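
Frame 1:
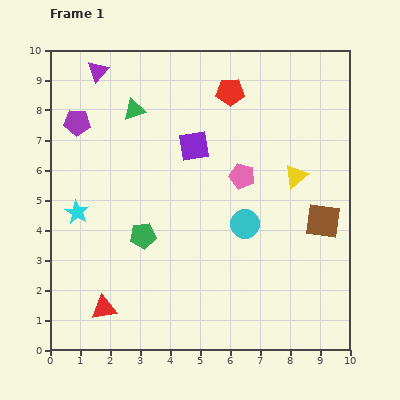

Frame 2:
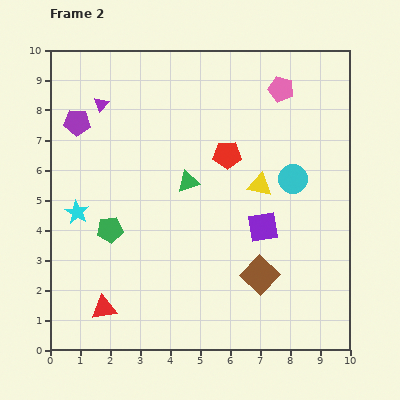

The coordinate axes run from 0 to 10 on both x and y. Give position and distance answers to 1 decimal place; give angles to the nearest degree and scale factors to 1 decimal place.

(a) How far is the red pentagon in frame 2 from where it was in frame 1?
2.1

The red pentagon moved from (6.0, 8.6) to (5.9, 6.5), a distance of √(0.1² + 2.1²) ≈ 2.1.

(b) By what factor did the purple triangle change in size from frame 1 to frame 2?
0.7×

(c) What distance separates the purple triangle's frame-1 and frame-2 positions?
1.1

The purple triangle moved from (1.6, 9.3) to (1.7, 8.2), a distance of √(0.1² + 1.1²) ≈ 1.1.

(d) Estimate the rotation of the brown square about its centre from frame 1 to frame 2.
34° clockwise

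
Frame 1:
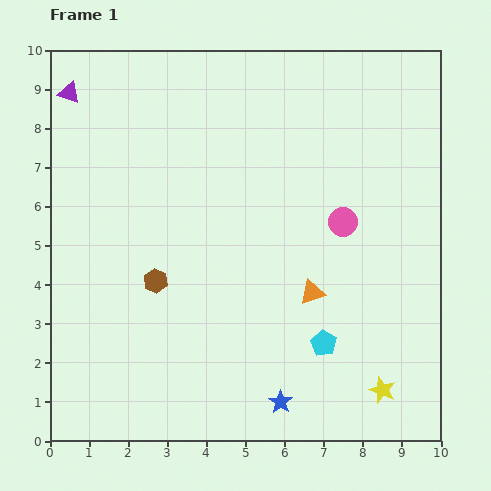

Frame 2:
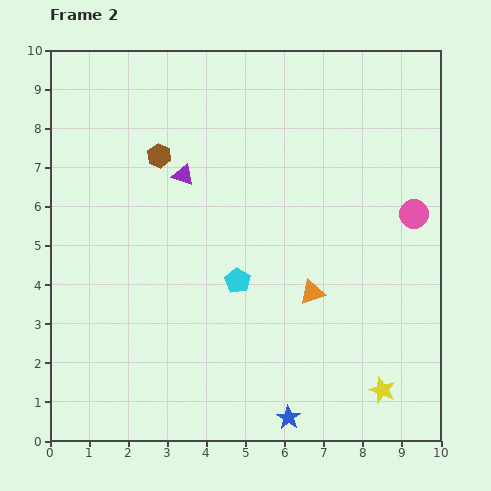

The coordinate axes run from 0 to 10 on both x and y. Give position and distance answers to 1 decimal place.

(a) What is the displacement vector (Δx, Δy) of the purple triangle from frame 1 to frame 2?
(2.9, -2.1)

The purple triangle was at (0.5, 8.9) in frame 1 and (3.4, 6.8) in frame 2.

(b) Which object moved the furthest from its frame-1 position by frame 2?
the purple triangle

(moved 3.6; next 3.2)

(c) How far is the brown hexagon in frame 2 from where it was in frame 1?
3.2

The brown hexagon moved from (2.7, 4.1) to (2.8, 7.3), a distance of √(0.1² + 3.2²) ≈ 3.2.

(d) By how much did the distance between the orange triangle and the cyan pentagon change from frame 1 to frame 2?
+0.6

Distance in frame 1: 1.3. Distance in frame 2: 1.9.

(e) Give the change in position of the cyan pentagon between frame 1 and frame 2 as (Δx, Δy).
(-2.2, 1.6)

The cyan pentagon was at (7.0, 2.5) in frame 1 and (4.8, 4.1) in frame 2.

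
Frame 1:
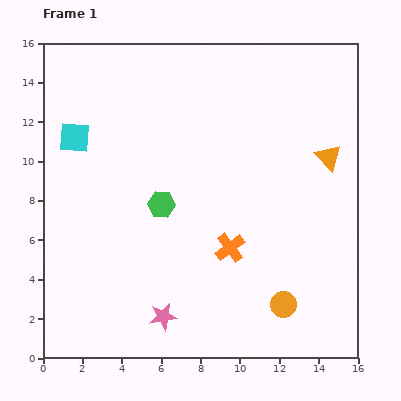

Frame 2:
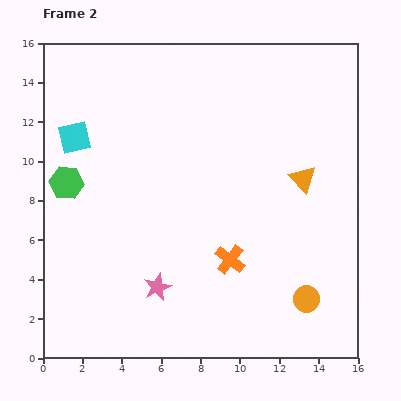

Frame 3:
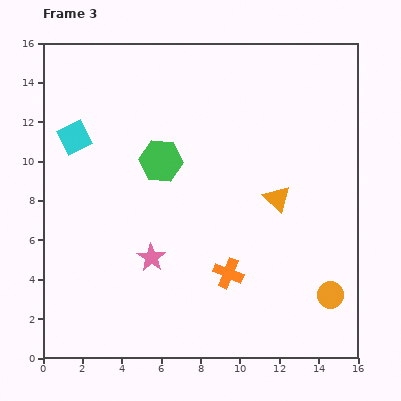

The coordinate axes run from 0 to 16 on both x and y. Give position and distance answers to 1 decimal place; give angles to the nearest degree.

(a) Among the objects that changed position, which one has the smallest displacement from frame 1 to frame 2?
the orange cross

(moved 0.6)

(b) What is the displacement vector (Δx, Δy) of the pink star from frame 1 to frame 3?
(-0.6, 3.0)

The pink star was at (6.1, 2.1) in frame 1 and (5.5, 5.1) in frame 3.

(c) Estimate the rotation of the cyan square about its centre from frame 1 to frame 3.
30° counter-clockwise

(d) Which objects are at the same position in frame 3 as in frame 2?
the cyan square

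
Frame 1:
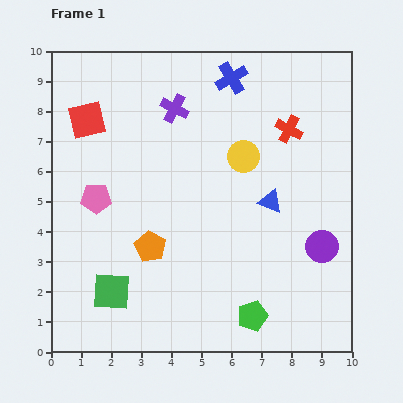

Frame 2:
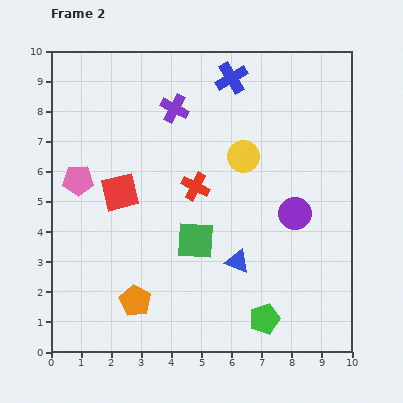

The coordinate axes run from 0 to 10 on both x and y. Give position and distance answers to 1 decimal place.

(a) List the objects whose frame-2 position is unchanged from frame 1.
the purple cross, the yellow circle, the blue cross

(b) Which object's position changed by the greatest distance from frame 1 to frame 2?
the red cross

(moved 3.6; next 3.3)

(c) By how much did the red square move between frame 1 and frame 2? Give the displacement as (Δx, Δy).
(1.1, -2.4)

The red square was at (1.2, 7.7) in frame 1 and (2.3, 5.3) in frame 2.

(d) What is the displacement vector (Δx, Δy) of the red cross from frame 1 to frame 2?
(-3.1, -1.9)

The red cross was at (7.9, 7.4) in frame 1 and (4.8, 5.5) in frame 2.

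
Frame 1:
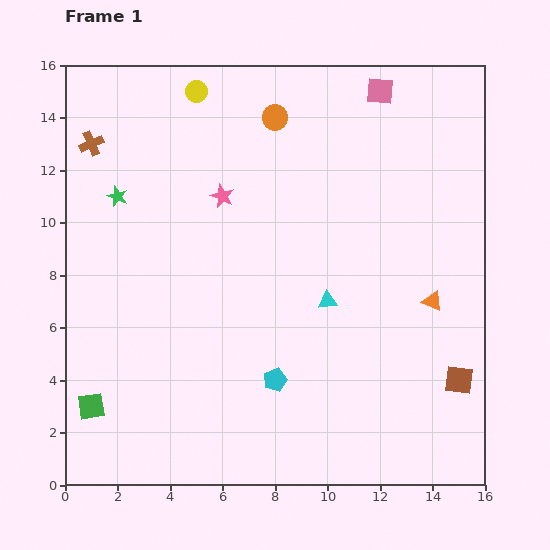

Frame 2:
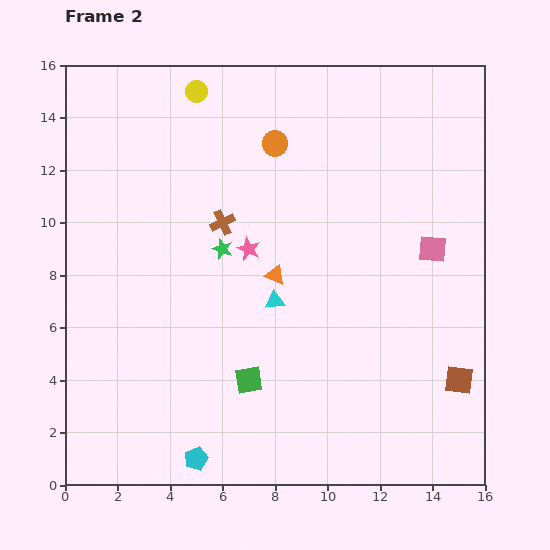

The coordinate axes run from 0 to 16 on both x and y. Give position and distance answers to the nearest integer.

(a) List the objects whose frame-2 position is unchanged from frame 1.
the brown square, the yellow circle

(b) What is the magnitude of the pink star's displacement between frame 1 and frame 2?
2

The pink star moved from (6, 11) to (7, 9), a distance of √(1² + 2²) ≈ 2.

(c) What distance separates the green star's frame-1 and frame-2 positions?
4

The green star moved from (2, 11) to (6, 9), a distance of √(4² + 2²) ≈ 4.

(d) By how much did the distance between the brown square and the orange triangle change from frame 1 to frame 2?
+5

Distance in frame 1: 3. Distance in frame 2: 8.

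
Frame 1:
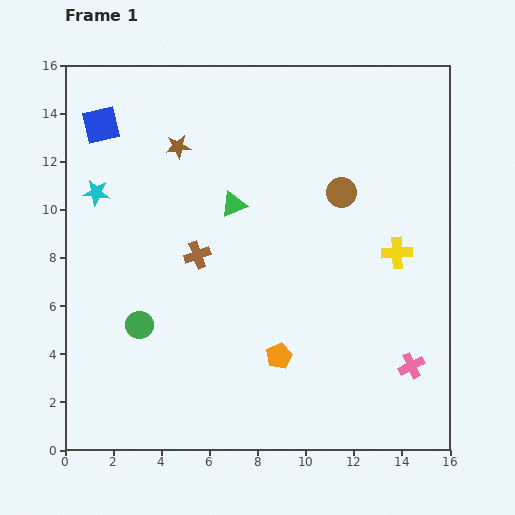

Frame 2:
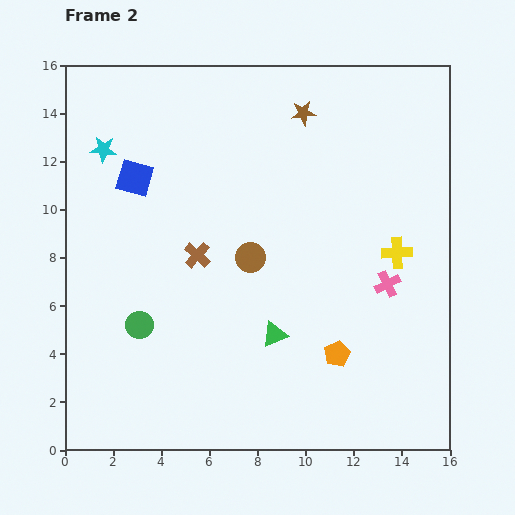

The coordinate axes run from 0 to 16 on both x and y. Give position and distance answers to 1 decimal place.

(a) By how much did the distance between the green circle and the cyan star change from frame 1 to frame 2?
+1.7

Distance in frame 1: 5.8. Distance in frame 2: 7.5.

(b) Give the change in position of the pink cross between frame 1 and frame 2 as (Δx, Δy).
(-1.0, 3.4)

The pink cross was at (14.4, 3.5) in frame 1 and (13.4, 6.9) in frame 2.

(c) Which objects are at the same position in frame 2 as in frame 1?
the yellow cross, the brown cross, the green circle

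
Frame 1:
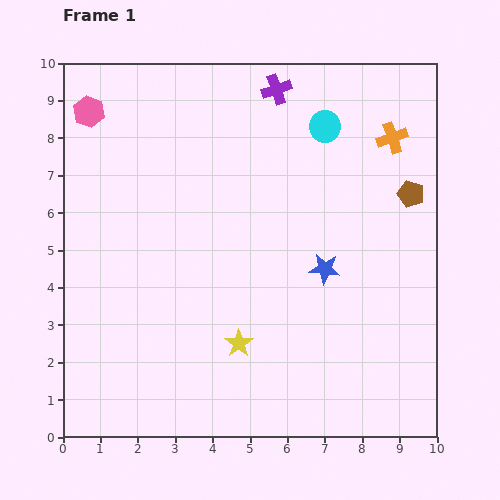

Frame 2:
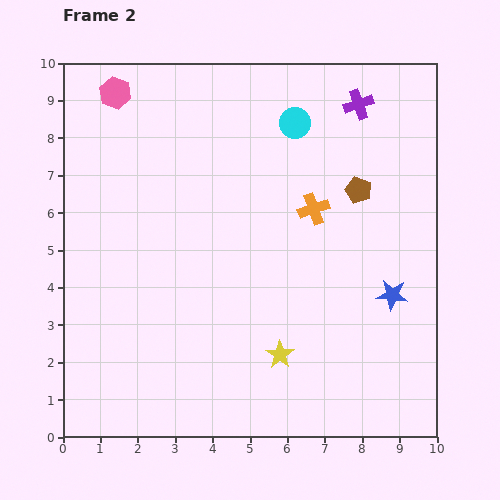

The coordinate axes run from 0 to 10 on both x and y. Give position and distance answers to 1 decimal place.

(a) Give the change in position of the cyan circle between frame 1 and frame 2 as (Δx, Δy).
(-0.8, 0.1)

The cyan circle was at (7.0, 8.3) in frame 1 and (6.2, 8.4) in frame 2.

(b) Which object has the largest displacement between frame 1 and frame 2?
the orange cross

(moved 2.8; next 2.2)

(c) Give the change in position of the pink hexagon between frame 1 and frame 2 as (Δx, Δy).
(0.7, 0.5)

The pink hexagon was at (0.7, 8.7) in frame 1 and (1.4, 9.2) in frame 2.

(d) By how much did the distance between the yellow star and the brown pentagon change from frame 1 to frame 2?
-1.2

Distance in frame 1: 6.1. Distance in frame 2: 4.9.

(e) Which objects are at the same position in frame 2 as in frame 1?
none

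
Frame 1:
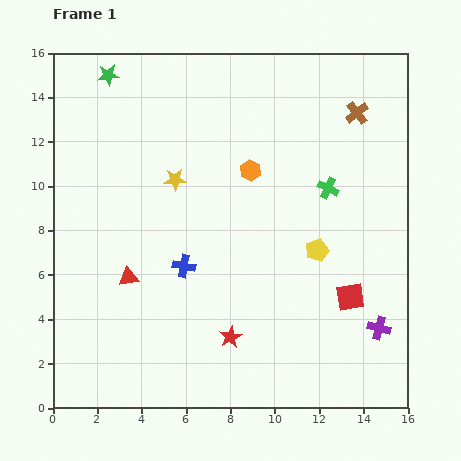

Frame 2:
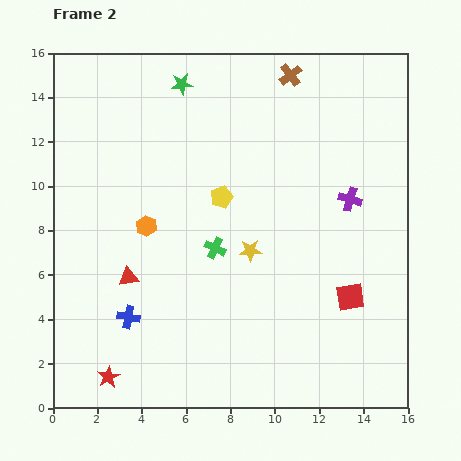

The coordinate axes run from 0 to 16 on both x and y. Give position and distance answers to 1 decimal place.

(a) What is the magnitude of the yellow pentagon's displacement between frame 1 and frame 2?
4.9

The yellow pentagon moved from (11.9, 7.1) to (7.6, 9.5), a distance of √(4.3² + 2.4²) ≈ 4.9.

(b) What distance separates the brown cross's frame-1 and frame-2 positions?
3.4

The brown cross moved from (13.7, 13.3) to (10.7, 15.0), a distance of √(3.0² + 1.7²) ≈ 3.4.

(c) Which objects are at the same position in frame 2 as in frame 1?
the red triangle, the red square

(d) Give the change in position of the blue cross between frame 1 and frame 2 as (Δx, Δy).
(-2.5, -2.3)

The blue cross was at (5.9, 6.4) in frame 1 and (3.4, 4.1) in frame 2.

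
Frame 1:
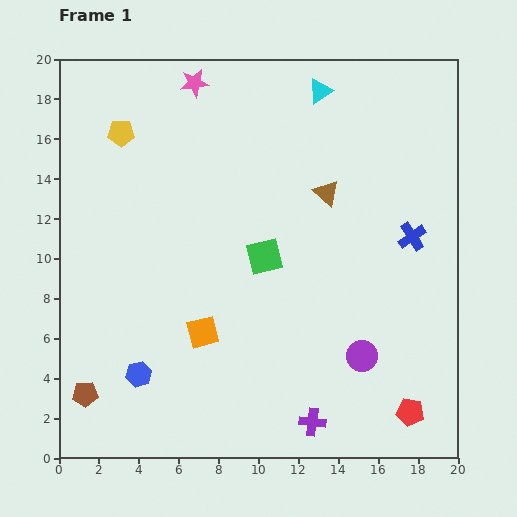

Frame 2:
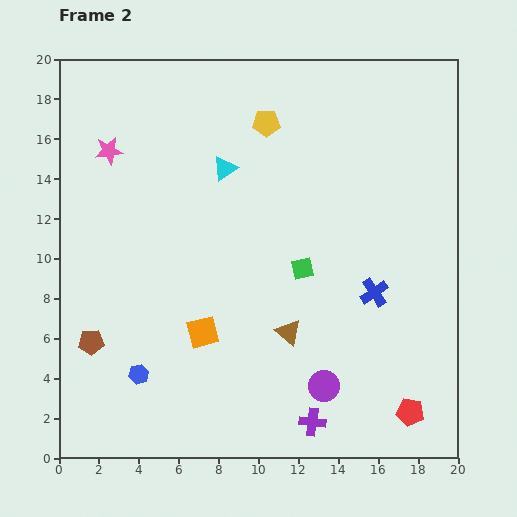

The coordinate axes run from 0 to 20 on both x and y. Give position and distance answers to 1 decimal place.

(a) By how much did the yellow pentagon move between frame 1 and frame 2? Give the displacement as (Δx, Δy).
(7.3, 0.5)

The yellow pentagon was at (3.1, 16.3) in frame 1 and (10.4, 16.8) in frame 2.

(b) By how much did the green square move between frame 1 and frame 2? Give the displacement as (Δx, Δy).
(1.9, -0.6)

The green square was at (10.3, 10.1) in frame 1 and (12.2, 9.5) in frame 2.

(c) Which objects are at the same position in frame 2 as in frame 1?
the purple cross, the orange square, the red pentagon, the blue hexagon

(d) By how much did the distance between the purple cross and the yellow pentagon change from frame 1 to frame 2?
-2.2

Distance in frame 1: 17.4. Distance in frame 2: 15.2.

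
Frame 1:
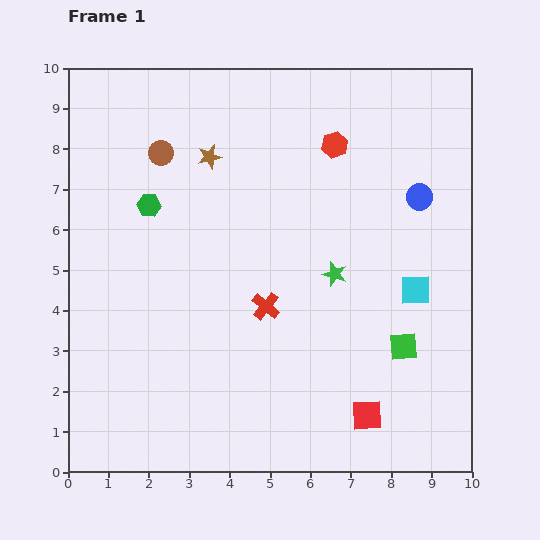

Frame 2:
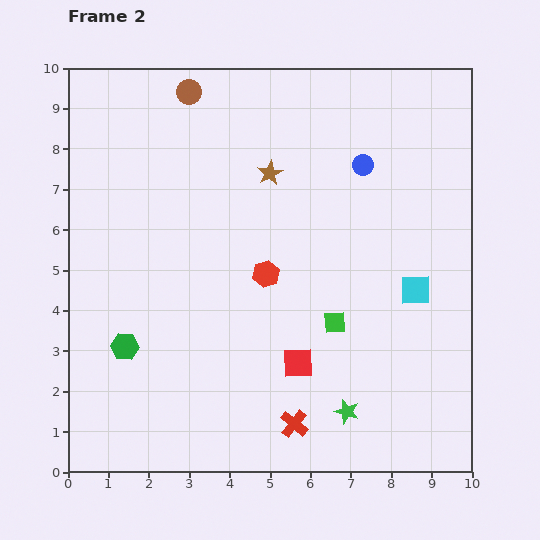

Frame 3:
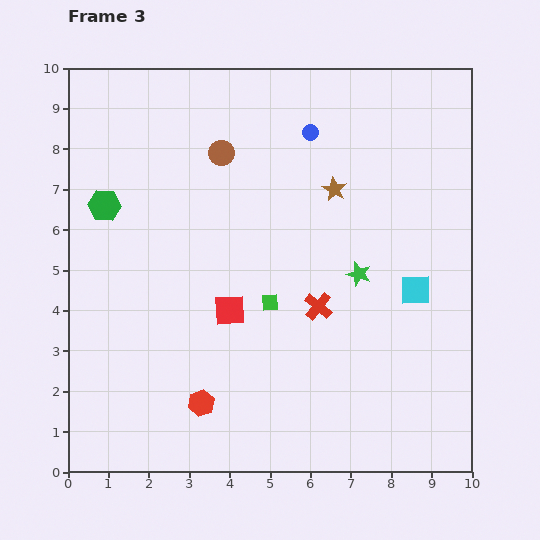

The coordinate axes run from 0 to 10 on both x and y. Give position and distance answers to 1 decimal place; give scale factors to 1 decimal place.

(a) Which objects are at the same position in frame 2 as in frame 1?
the cyan square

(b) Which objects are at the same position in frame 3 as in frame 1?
the cyan square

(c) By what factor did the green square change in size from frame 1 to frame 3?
0.6×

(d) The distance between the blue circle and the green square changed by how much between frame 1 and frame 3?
+0.6

Distance in frame 1: 3.7. Distance in frame 3: 4.3.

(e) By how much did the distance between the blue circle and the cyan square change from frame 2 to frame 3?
+1.3

Distance in frame 2: 3.4. Distance in frame 3: 4.7.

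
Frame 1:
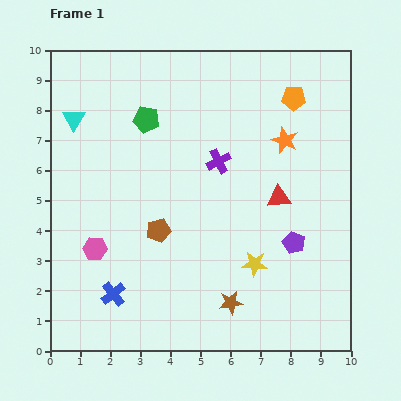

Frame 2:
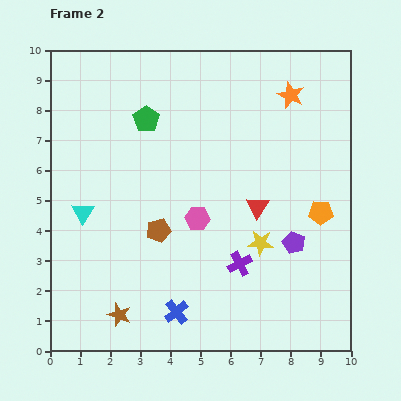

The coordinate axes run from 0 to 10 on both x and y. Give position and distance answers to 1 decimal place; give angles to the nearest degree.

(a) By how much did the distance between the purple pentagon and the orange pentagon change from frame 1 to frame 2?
-3.5

Distance in frame 1: 4.8. Distance in frame 2: 1.3.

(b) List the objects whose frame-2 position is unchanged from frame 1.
the brown pentagon, the purple pentagon, the green pentagon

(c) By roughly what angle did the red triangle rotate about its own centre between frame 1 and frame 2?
51° counter-clockwise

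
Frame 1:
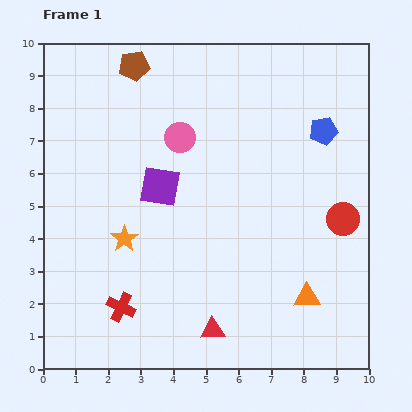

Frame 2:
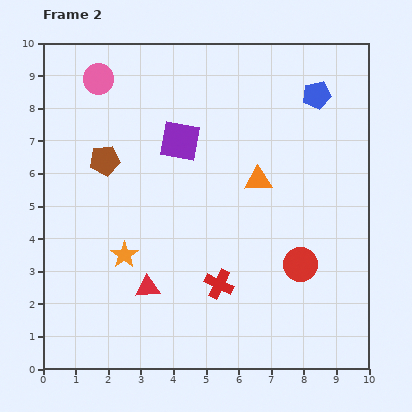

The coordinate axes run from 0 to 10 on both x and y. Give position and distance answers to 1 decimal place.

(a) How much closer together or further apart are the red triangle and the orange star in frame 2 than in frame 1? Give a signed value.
-2.7

Distance in frame 1: 3.9. Distance in frame 2: 1.2.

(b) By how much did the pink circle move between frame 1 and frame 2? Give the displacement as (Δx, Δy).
(-2.5, 1.8)

The pink circle was at (4.2, 7.1) in frame 1 and (1.7, 8.9) in frame 2.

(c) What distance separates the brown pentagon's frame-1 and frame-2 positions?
3.0

The brown pentagon moved from (2.8, 9.3) to (1.9, 6.4), a distance of √(0.9² + 2.9²) ≈ 3.0.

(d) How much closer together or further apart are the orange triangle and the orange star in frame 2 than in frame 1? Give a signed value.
-1.2

Distance in frame 1: 5.9. Distance in frame 2: 4.7.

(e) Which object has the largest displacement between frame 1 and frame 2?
the orange triangle

(moved 3.9; next 3.1)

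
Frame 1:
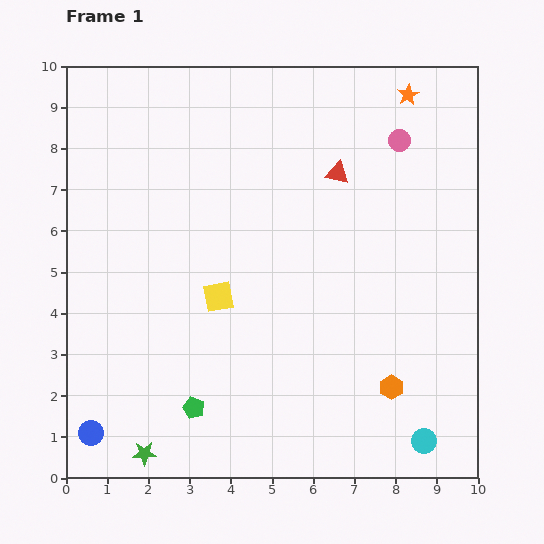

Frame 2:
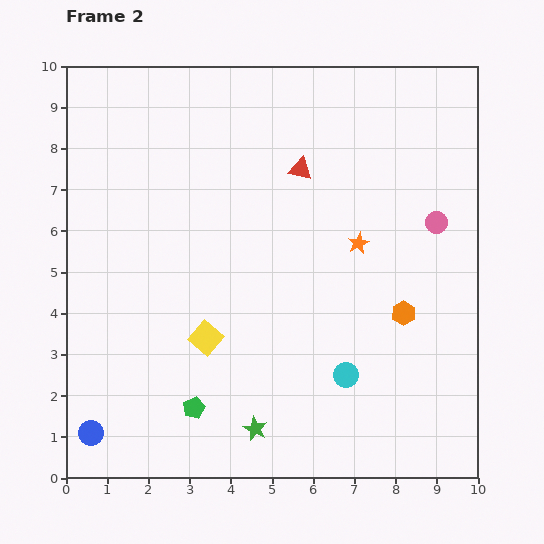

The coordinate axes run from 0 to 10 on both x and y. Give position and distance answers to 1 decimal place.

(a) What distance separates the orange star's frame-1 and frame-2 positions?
3.8

The orange star moved from (8.3, 9.3) to (7.1, 5.7), a distance of √(1.2² + 3.6²) ≈ 3.8.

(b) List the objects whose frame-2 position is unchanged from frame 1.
the green pentagon, the blue circle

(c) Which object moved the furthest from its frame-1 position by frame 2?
the orange star

(moved 3.8; next 2.8)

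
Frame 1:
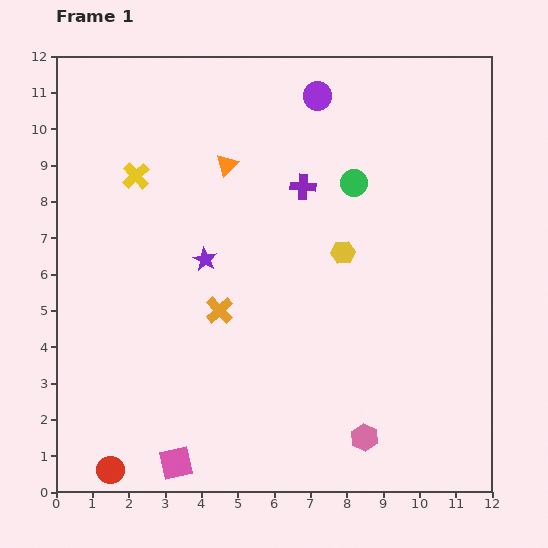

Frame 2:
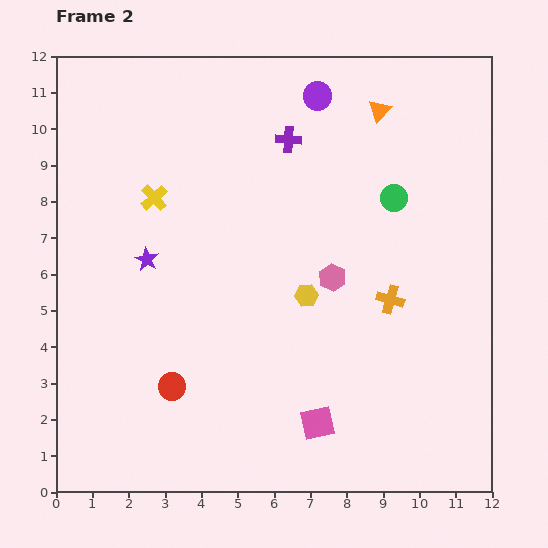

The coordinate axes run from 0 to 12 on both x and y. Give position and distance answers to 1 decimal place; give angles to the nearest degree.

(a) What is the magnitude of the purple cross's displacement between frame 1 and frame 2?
1.4

The purple cross moved from (6.8, 8.4) to (6.4, 9.7), a distance of √(0.4² + 1.3²) ≈ 1.4.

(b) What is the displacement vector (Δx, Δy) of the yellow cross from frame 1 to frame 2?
(0.5, -0.6)

The yellow cross was at (2.2, 8.7) in frame 1 and (2.7, 8.1) in frame 2.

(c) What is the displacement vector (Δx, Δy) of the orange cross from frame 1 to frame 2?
(4.7, 0.3)

The orange cross was at (4.5, 5.0) in frame 1 and (9.2, 5.3) in frame 2.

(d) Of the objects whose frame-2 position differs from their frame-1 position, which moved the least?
the yellow cross

(moved 0.8)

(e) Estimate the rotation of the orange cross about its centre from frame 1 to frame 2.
31° counter-clockwise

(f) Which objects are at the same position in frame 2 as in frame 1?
the purple circle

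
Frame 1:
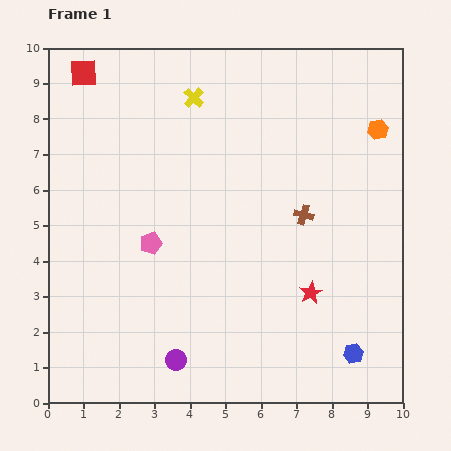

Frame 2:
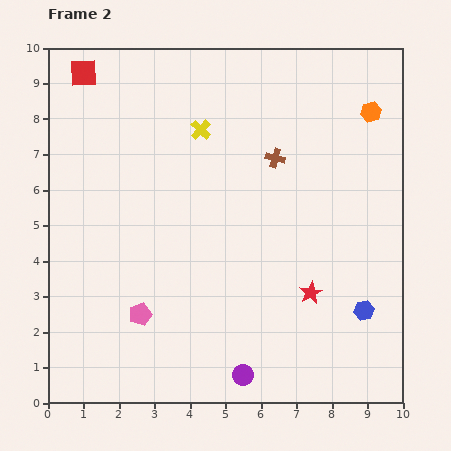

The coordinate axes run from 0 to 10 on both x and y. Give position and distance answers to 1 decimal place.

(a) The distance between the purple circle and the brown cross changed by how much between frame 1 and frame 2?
+0.7

Distance in frame 1: 5.5. Distance in frame 2: 6.2.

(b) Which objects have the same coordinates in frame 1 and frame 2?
the red star, the red square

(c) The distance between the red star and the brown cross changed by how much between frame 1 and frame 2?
+1.7

Distance in frame 1: 2.2. Distance in frame 2: 3.9.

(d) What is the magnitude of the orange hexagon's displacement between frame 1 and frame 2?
0.5

The orange hexagon moved from (9.3, 7.7) to (9.1, 8.2), a distance of √(0.2² + 0.5²) ≈ 0.5.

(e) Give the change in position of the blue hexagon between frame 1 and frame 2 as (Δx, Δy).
(0.3, 1.2)

The blue hexagon was at (8.6, 1.4) in frame 1 and (8.9, 2.6) in frame 2.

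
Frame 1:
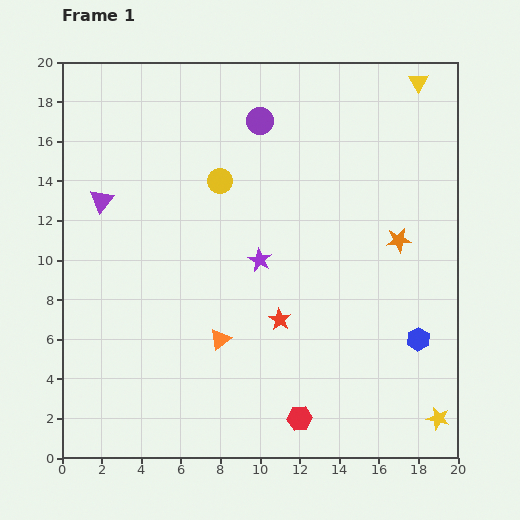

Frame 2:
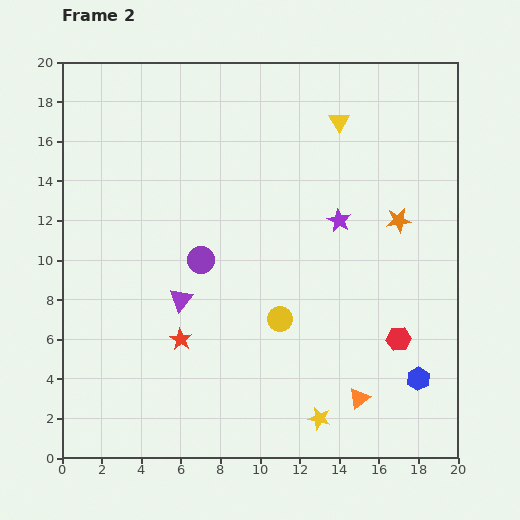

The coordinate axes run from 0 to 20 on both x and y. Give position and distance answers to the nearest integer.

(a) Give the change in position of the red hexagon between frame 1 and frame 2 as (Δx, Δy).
(5, 4)

The red hexagon was at (12, 2) in frame 1 and (17, 6) in frame 2.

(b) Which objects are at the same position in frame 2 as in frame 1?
none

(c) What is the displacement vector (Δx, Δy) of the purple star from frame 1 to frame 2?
(4, 2)

The purple star was at (10, 10) in frame 1 and (14, 12) in frame 2.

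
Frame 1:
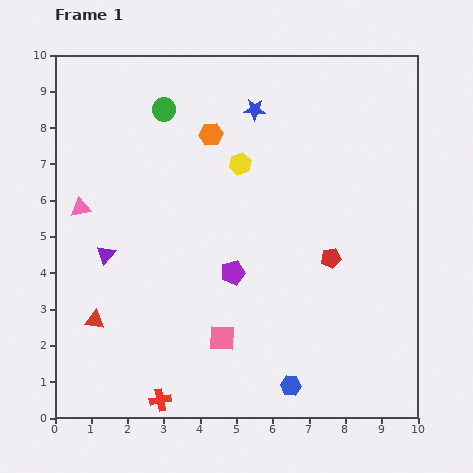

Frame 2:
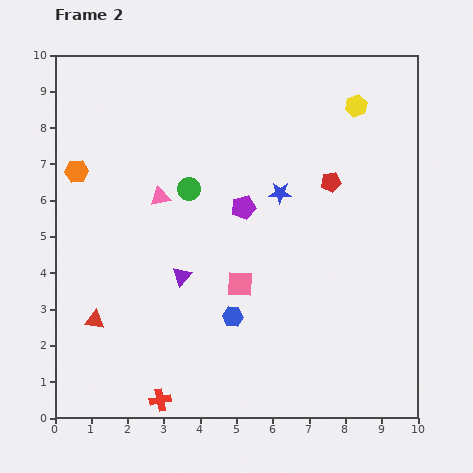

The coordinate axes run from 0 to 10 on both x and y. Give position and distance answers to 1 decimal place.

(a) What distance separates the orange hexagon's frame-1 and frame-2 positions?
3.8

The orange hexagon moved from (4.3, 7.8) to (0.6, 6.8), a distance of √(3.7² + 1.0²) ≈ 3.8.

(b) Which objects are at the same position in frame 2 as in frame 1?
the red cross, the red triangle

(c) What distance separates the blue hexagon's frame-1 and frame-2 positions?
2.5

The blue hexagon moved from (6.5, 0.9) to (4.9, 2.8), a distance of √(1.6² + 1.9²) ≈ 2.5.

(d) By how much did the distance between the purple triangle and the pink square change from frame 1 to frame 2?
-2.3

Distance in frame 1: 3.9. Distance in frame 2: 1.6.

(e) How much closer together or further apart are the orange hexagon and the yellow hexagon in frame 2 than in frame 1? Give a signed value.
+6.8

Distance in frame 1: 1.1. Distance in frame 2: 7.9.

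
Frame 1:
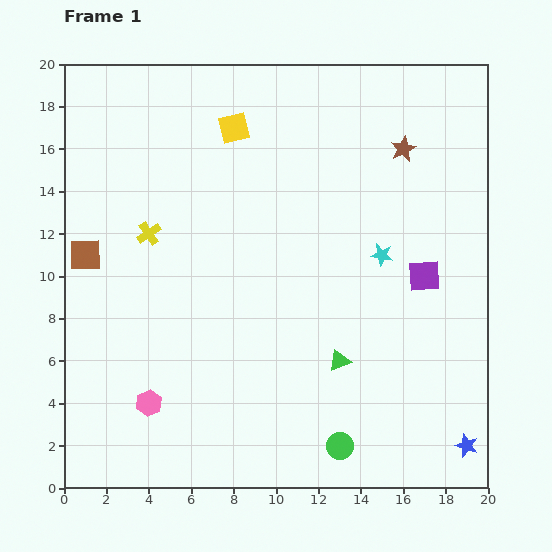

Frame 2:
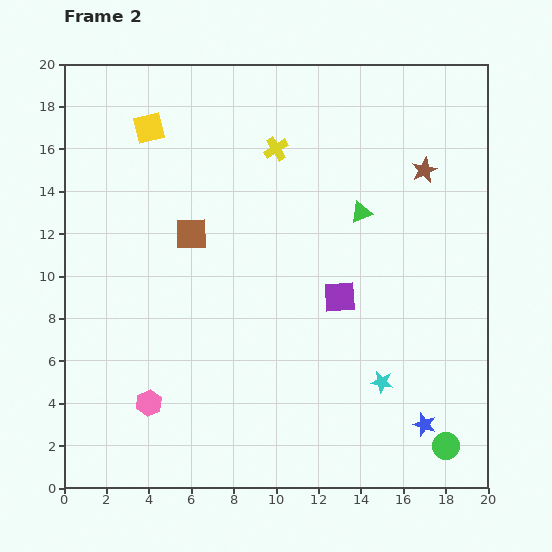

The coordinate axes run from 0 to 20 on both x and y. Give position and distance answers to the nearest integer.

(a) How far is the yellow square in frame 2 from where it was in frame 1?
4

The yellow square moved from (8, 17) to (4, 17), a distance of √(4² + 0²) ≈ 4.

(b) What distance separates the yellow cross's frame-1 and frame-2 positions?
7

The yellow cross moved from (4, 12) to (10, 16), a distance of √(6² + 4²) ≈ 7.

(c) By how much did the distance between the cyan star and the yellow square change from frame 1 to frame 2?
+7

Distance in frame 1: 9. Distance in frame 2: 16.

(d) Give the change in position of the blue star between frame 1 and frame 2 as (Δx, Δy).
(-2, 1)

The blue star was at (19, 2) in frame 1 and (17, 3) in frame 2.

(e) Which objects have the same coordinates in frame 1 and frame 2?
the pink hexagon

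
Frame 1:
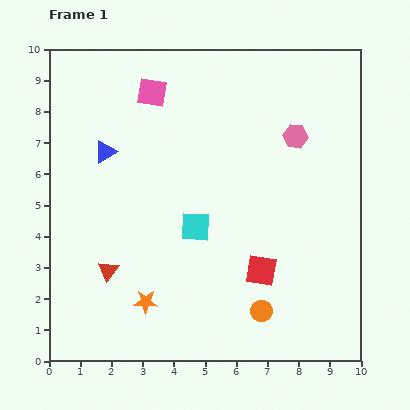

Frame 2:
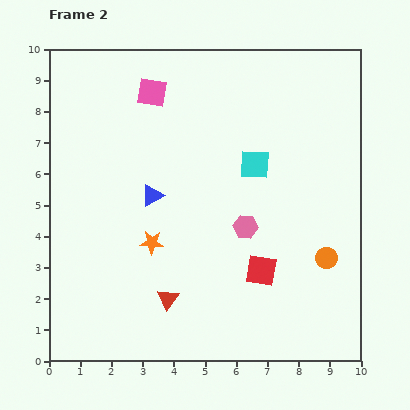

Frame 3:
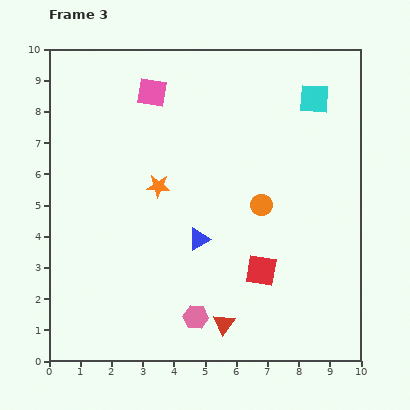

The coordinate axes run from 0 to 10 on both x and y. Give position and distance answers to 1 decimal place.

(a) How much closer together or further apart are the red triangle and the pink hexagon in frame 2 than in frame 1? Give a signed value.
-4.0

Distance in frame 1: 7.4. Distance in frame 2: 3.4.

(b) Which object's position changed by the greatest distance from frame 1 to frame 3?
the pink hexagon

(moved 6.6; next 5.6)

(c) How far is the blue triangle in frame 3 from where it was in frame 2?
2.1

The blue triangle moved from (3.3, 5.3) to (4.8, 3.9), a distance of √(1.5² + 1.4²) ≈ 2.1.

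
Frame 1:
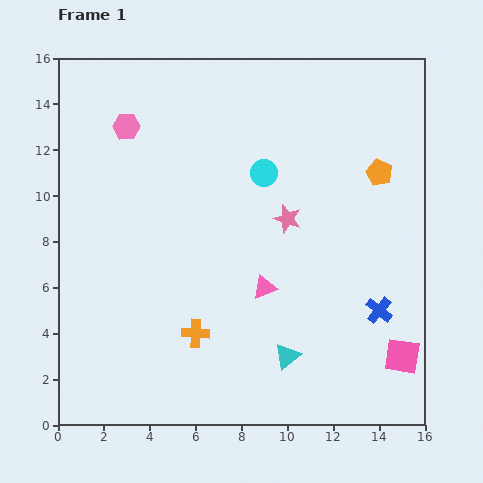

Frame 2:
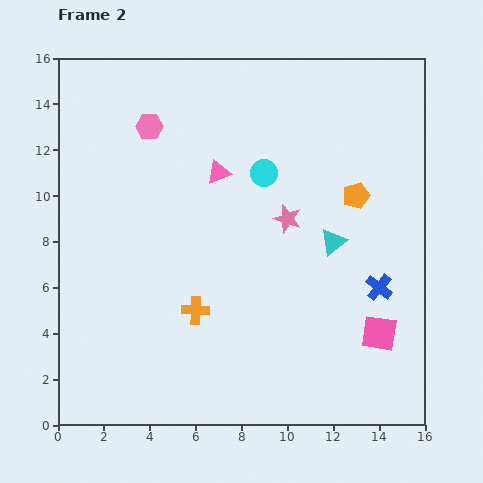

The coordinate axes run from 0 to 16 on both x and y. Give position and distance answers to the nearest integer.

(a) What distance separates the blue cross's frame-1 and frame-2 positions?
1

The blue cross moved from (14, 5) to (14, 6), a distance of √(0² + 1²) ≈ 1.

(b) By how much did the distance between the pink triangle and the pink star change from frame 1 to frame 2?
+1

Distance in frame 1: 3. Distance in frame 2: 4.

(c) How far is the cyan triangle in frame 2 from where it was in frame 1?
5

The cyan triangle moved from (10, 3) to (12, 8), a distance of √(2² + 5²) ≈ 5.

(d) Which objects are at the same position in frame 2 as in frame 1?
the pink star, the cyan circle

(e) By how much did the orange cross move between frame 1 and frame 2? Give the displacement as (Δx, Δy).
(0, 1)

The orange cross was at (6, 4) in frame 1 and (6, 5) in frame 2.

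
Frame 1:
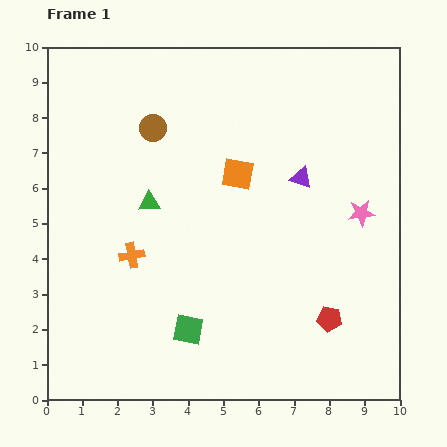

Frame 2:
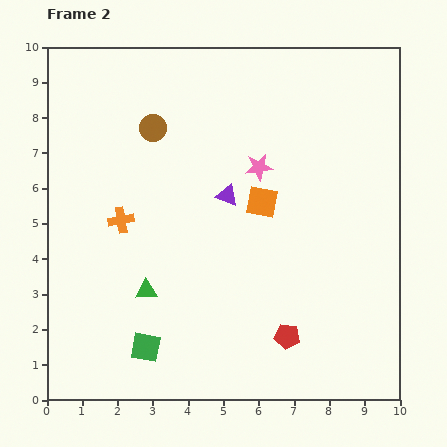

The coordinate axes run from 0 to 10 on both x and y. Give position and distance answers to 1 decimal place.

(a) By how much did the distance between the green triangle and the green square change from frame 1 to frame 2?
-2.2

Distance in frame 1: 3.8. Distance in frame 2: 1.6.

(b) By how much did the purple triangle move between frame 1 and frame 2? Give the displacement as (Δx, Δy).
(-2.1, -0.5)

The purple triangle was at (7.2, 6.3) in frame 1 and (5.1, 5.8) in frame 2.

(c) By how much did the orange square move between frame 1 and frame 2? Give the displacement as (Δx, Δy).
(0.7, -0.8)

The orange square was at (5.4, 6.4) in frame 1 and (6.1, 5.6) in frame 2.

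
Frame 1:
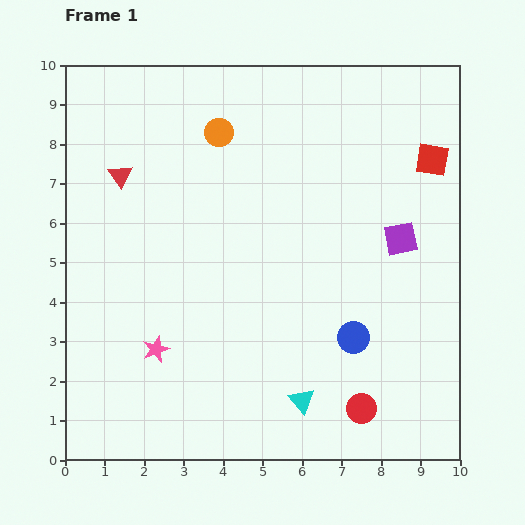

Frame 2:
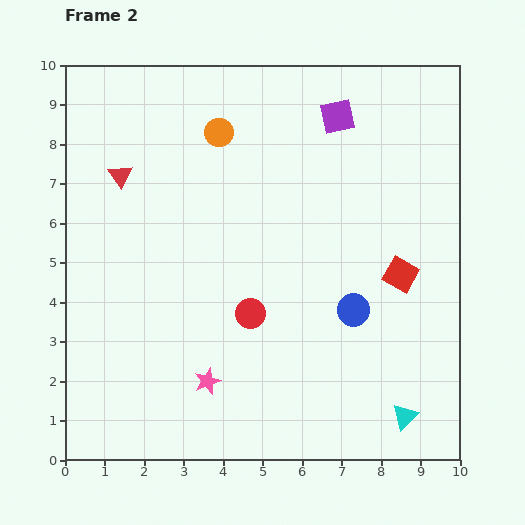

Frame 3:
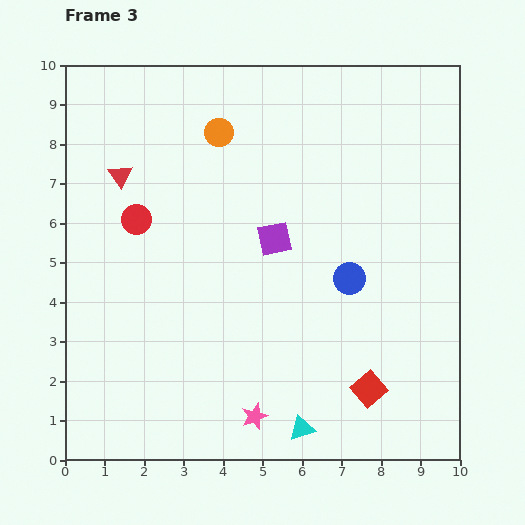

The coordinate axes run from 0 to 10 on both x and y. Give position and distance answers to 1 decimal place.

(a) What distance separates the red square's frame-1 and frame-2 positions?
3.0

The red square moved from (9.3, 7.6) to (8.5, 4.7), a distance of √(0.8² + 2.9²) ≈ 3.0.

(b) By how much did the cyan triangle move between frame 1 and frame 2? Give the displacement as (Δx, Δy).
(2.6, -0.4)

The cyan triangle was at (6.0, 1.5) in frame 1 and (8.6, 1.1) in frame 2.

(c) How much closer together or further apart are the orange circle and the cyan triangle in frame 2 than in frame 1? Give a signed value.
+1.5

Distance in frame 1: 7.1. Distance in frame 2: 8.6.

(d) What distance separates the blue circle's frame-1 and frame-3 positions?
1.5

The blue circle moved from (7.3, 3.1) to (7.2, 4.6), a distance of √(0.1² + 1.5²) ≈ 1.5.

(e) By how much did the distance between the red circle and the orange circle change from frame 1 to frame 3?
-4.9

Distance in frame 1: 7.9. Distance in frame 3: 3.0.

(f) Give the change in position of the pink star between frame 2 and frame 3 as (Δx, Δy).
(1.2, -0.9)

The pink star was at (3.6, 2.0) in frame 2 and (4.8, 1.1) in frame 3.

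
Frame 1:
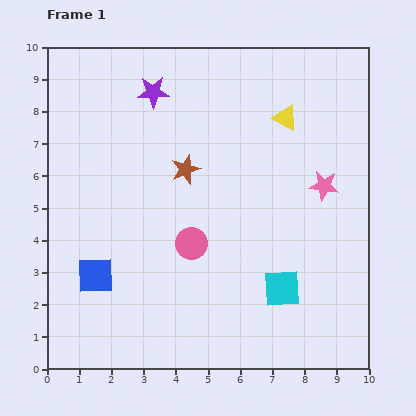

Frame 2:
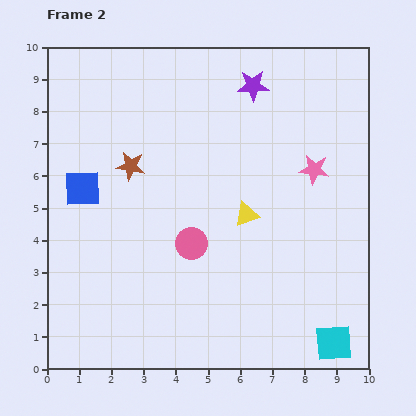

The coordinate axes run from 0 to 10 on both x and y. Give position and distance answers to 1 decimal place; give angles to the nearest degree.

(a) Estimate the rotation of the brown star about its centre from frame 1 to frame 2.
28° clockwise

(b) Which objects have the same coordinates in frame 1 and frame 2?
the pink circle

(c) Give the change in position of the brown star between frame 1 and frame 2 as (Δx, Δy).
(-1.7, 0.1)

The brown star was at (4.3, 6.2) in frame 1 and (2.6, 6.3) in frame 2.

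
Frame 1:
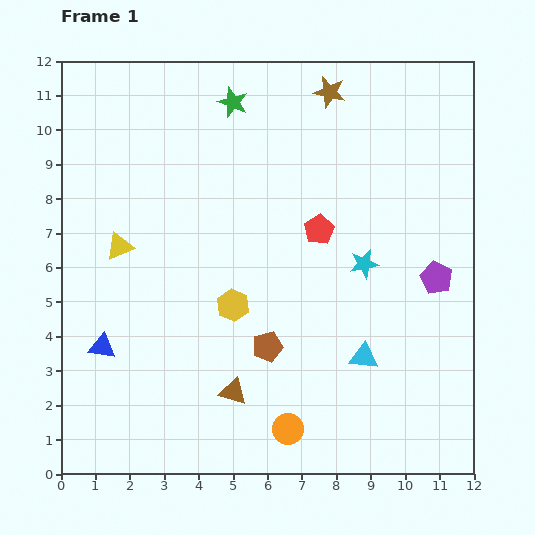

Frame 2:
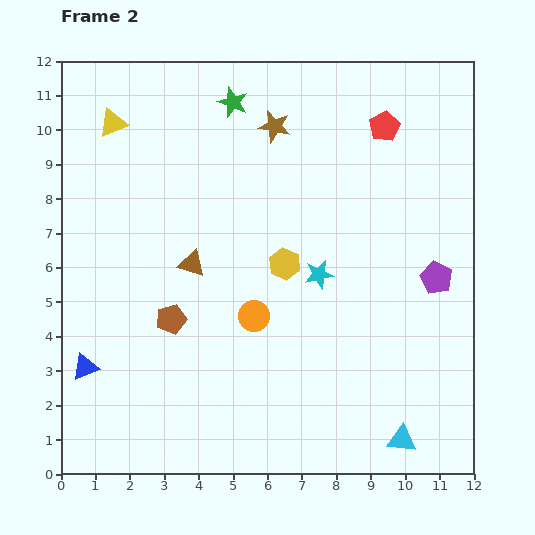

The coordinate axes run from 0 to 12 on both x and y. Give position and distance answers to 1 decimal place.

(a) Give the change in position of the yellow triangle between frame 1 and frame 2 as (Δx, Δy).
(-0.2, 3.6)

The yellow triangle was at (1.7, 6.6) in frame 1 and (1.5, 10.2) in frame 2.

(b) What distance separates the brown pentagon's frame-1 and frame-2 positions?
2.9

The brown pentagon moved from (6.0, 3.7) to (3.2, 4.5), a distance of √(2.8² + 0.8²) ≈ 2.9.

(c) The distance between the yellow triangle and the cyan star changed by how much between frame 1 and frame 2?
+0.3

Distance in frame 1: 7.1. Distance in frame 2: 7.4.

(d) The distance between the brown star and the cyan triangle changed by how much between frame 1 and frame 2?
+2.0

Distance in frame 1: 7.8. Distance in frame 2: 9.8.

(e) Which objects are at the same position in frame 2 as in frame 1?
the purple pentagon, the green star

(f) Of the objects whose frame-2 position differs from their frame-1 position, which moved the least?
the blue triangle

(moved 0.8)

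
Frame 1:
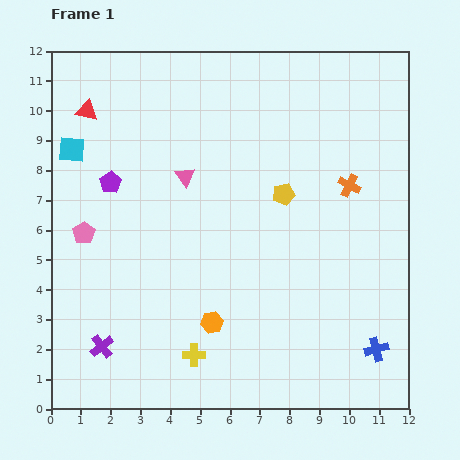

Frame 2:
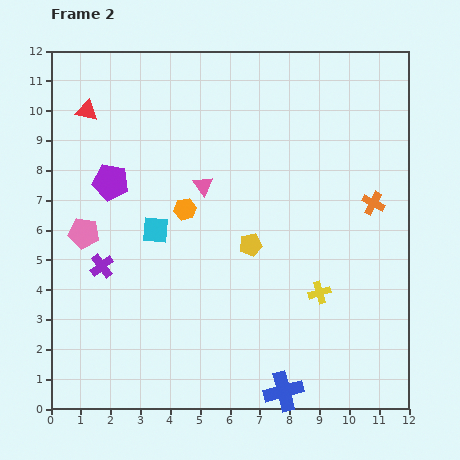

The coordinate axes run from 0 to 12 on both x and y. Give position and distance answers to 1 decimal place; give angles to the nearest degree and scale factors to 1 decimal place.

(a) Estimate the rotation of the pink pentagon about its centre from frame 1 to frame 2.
30° counter-clockwise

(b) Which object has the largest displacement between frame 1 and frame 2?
the yellow cross

(moved 4.7; next 3.9)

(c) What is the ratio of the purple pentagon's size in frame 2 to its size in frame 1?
1.7×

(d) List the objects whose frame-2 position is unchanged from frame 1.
the pink pentagon, the red triangle, the purple pentagon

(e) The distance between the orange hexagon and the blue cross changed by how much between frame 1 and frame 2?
+1.3

Distance in frame 1: 5.6. Distance in frame 2: 6.9.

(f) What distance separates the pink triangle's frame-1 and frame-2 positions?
0.7

The pink triangle moved from (4.5, 7.8) to (5.1, 7.5), a distance of √(0.6² + 0.3²) ≈ 0.7.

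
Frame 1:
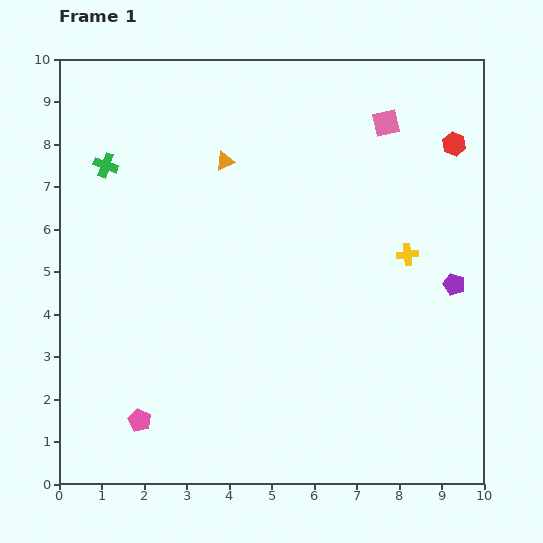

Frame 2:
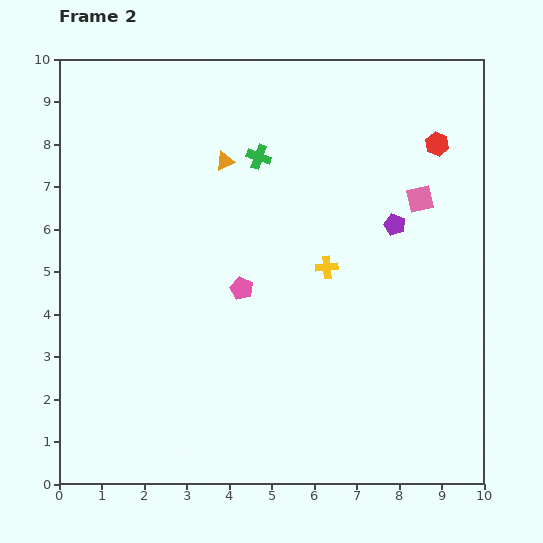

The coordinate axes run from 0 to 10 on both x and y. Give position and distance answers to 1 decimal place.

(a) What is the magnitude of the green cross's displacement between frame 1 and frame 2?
3.6

The green cross moved from (1.1, 7.5) to (4.7, 7.7), a distance of √(3.6² + 0.2²) ≈ 3.6.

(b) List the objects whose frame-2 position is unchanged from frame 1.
the orange triangle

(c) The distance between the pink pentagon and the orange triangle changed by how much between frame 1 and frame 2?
-3.4

Distance in frame 1: 6.4. Distance in frame 2: 3.0.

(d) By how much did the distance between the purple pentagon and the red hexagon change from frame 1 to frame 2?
-1.2

Distance in frame 1: 3.3. Distance in frame 2: 2.1.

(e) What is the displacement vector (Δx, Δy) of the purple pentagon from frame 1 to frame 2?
(-1.4, 1.4)

The purple pentagon was at (9.3, 4.7) in frame 1 and (7.9, 6.1) in frame 2.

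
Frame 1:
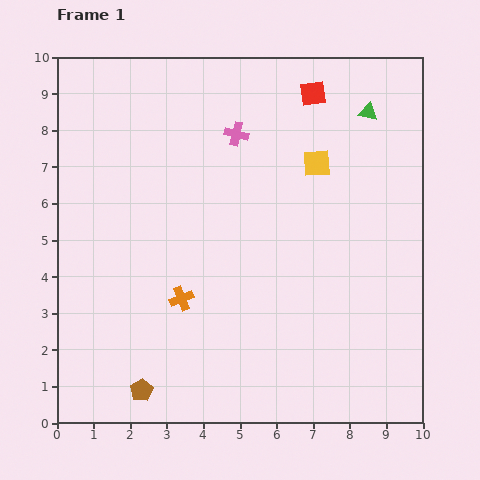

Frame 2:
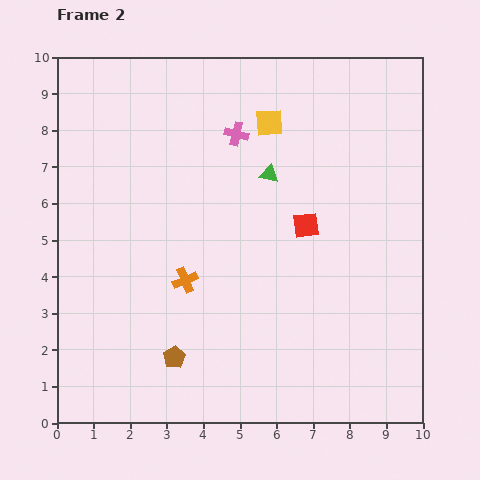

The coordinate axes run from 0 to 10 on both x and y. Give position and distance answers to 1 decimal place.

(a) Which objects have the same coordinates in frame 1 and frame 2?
the pink cross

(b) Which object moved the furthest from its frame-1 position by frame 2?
the red square

(moved 3.6; next 3.2)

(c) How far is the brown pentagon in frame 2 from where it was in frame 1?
1.3

The brown pentagon moved from (2.3, 0.9) to (3.2, 1.8), a distance of √(0.9² + 0.9²) ≈ 1.3.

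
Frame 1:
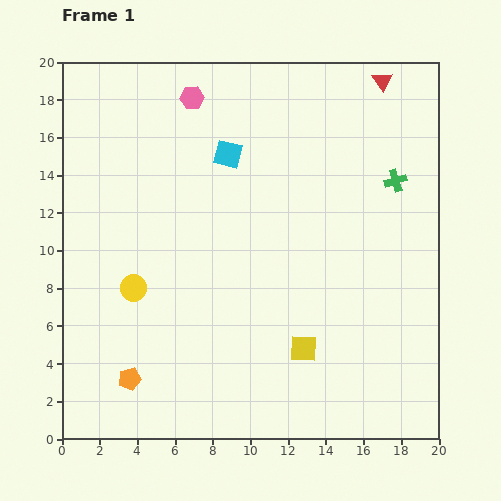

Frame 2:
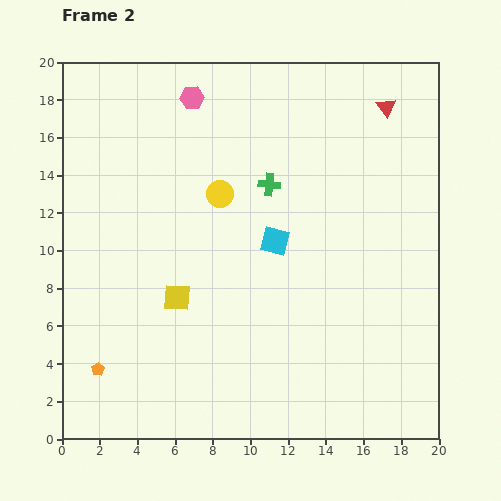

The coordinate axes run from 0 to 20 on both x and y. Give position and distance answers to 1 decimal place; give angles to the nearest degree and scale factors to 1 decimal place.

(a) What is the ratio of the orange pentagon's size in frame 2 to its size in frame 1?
0.6×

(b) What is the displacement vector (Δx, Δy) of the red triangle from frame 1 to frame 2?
(0.2, -1.4)

The red triangle was at (17.0, 19.0) in frame 1 and (17.2, 17.6) in frame 2.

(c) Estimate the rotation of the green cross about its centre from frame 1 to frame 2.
23° clockwise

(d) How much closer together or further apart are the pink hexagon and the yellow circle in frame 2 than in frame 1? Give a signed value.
-5.3

Distance in frame 1: 10.6. Distance in frame 2: 5.3.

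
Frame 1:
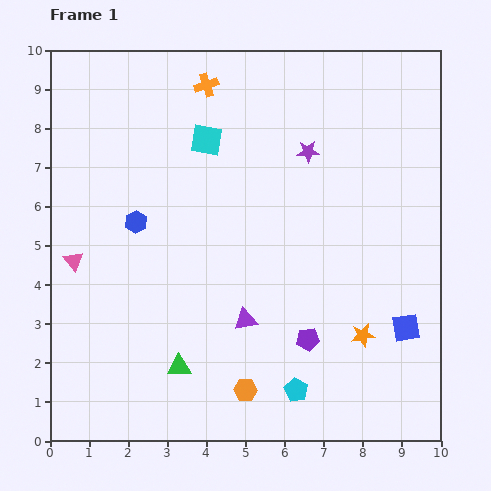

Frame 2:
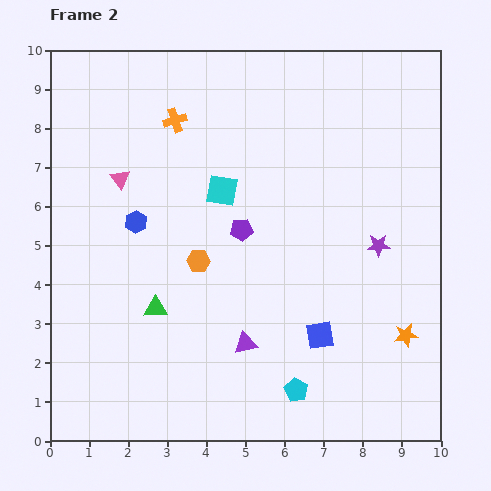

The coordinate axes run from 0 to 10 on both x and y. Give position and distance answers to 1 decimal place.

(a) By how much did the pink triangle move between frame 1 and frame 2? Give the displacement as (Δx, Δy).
(1.2, 2.1)

The pink triangle was at (0.6, 4.6) in frame 1 and (1.8, 6.7) in frame 2.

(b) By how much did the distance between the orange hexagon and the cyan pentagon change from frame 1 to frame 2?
+2.8

Distance in frame 1: 1.3. Distance in frame 2: 4.1.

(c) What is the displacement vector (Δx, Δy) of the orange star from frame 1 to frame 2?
(1.1, 0.0)

The orange star was at (8.0, 2.7) in frame 1 and (9.1, 2.7) in frame 2.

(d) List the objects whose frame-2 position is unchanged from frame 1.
the blue hexagon, the cyan pentagon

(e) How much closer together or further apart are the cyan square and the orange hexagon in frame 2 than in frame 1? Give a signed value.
-4.6

Distance in frame 1: 6.5. Distance in frame 2: 1.9.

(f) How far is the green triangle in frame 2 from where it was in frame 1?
1.6

The green triangle moved from (3.3, 1.9) to (2.7, 3.4), a distance of √(0.6² + 1.5²) ≈ 1.6.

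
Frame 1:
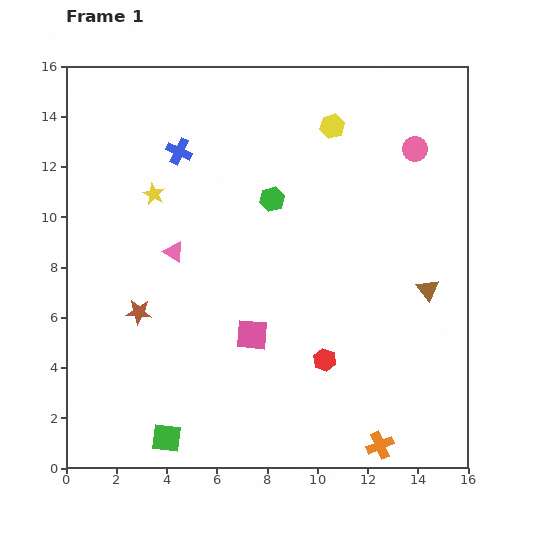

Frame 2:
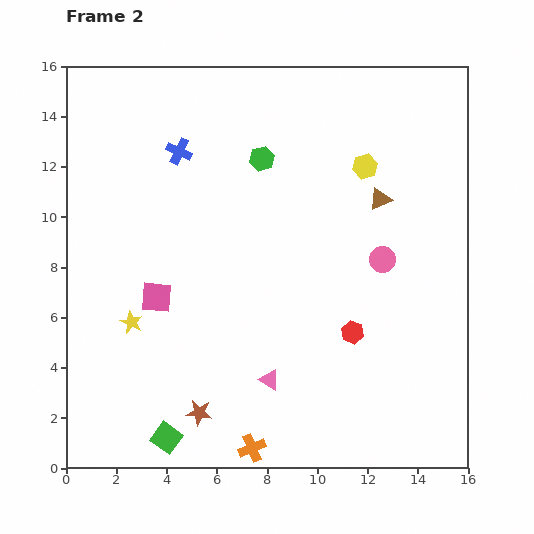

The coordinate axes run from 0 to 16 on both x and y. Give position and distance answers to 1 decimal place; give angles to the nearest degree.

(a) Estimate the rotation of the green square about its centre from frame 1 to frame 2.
29° clockwise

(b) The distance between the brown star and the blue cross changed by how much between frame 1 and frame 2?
+3.8

Distance in frame 1: 6.6. Distance in frame 2: 10.4.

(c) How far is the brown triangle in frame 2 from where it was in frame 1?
4.1

The brown triangle moved from (14.4, 7.1) to (12.5, 10.7), a distance of √(1.9² + 3.6²) ≈ 4.1.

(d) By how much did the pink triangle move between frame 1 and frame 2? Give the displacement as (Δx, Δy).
(3.8, -5.1)

The pink triangle was at (4.3, 8.6) in frame 1 and (8.1, 3.5) in frame 2.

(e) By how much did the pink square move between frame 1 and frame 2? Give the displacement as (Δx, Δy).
(-3.8, 1.5)

The pink square was at (7.4, 5.3) in frame 1 and (3.6, 6.8) in frame 2.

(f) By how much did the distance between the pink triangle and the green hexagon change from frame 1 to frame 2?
+4.4

Distance in frame 1: 4.4. Distance in frame 2: 8.8.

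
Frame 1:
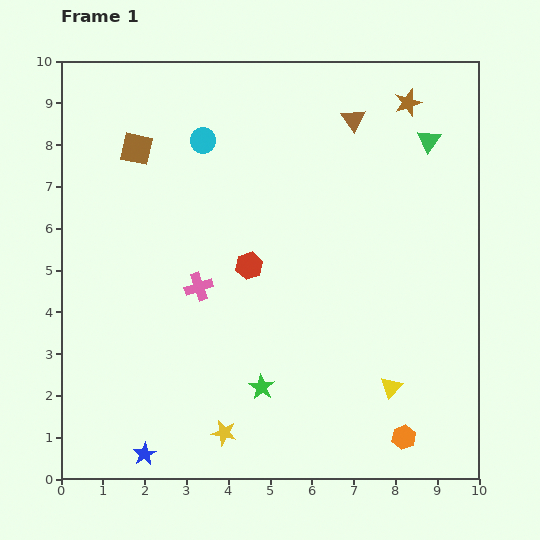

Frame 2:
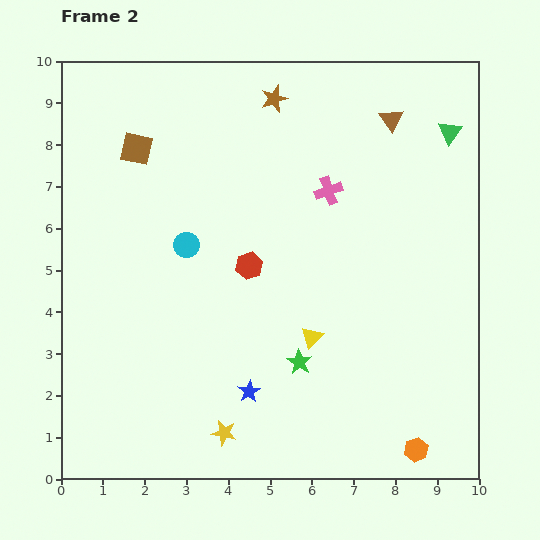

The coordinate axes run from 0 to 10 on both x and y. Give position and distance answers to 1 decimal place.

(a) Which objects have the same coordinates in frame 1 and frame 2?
the yellow star, the brown square, the red hexagon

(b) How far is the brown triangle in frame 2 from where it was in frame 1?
0.9

The brown triangle moved from (7.0, 8.6) to (7.9, 8.6), a distance of √(0.9² + 0.0²) ≈ 0.9.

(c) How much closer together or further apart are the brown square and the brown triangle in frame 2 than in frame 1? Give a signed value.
+0.9

Distance in frame 1: 5.2. Distance in frame 2: 6.1.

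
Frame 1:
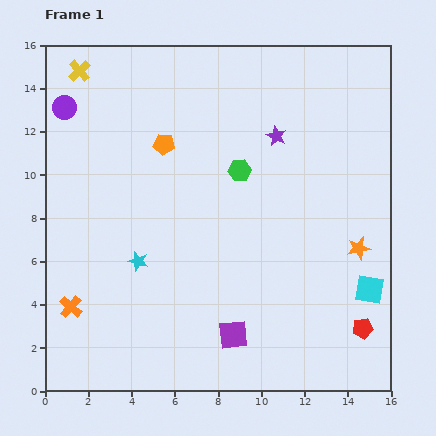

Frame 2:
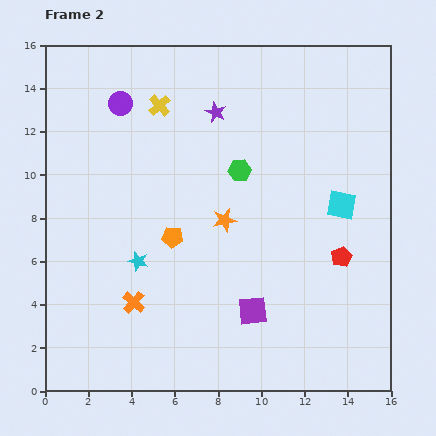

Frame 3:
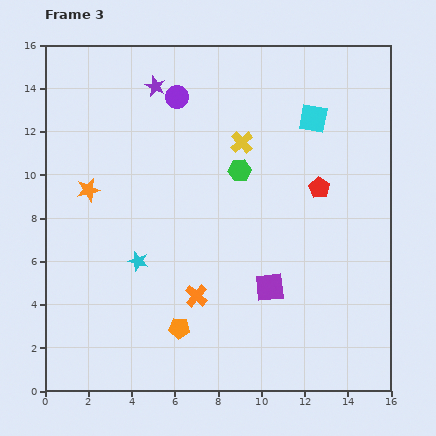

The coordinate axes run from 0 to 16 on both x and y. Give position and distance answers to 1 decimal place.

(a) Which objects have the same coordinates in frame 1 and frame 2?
the cyan star, the green hexagon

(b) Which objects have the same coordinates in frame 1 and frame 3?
the cyan star, the green hexagon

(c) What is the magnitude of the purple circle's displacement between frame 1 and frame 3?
5.2

The purple circle moved from (0.9, 13.1) to (6.1, 13.6), a distance of √(5.2² + 0.5²) ≈ 5.2.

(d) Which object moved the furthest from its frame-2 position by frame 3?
the orange star

(moved 6.5; next 4.2)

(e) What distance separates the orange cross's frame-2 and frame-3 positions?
2.9

The orange cross moved from (4.1, 4.1) to (7.0, 4.4), a distance of √(2.9² + 0.3²) ≈ 2.9.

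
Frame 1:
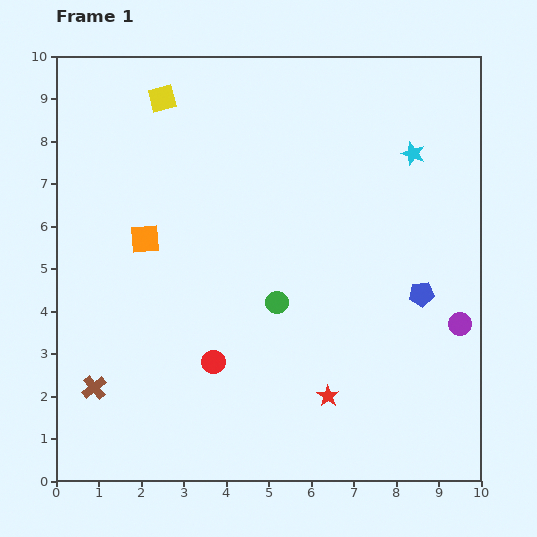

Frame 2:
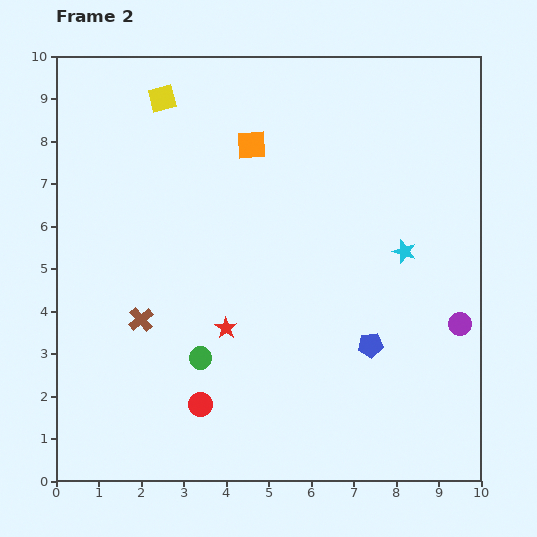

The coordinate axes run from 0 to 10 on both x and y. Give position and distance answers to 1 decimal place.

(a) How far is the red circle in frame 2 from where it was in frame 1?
1.0

The red circle moved from (3.7, 2.8) to (3.4, 1.8), a distance of √(0.3² + 1.0²) ≈ 1.0.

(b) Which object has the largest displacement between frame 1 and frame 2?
the orange square

(moved 3.3; next 2.9)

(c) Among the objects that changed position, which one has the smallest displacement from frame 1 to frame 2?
the red circle

(moved 1.0)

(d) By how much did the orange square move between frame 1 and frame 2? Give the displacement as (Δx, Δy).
(2.5, 2.2)

The orange square was at (2.1, 5.7) in frame 1 and (4.6, 7.9) in frame 2.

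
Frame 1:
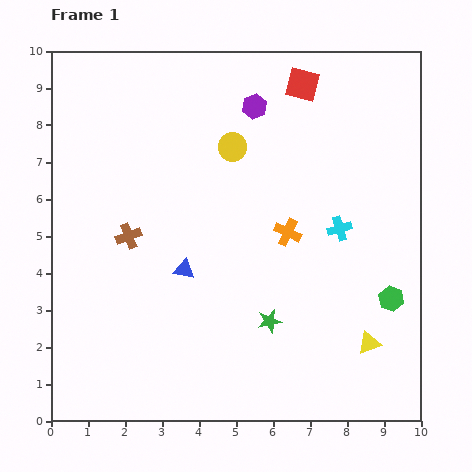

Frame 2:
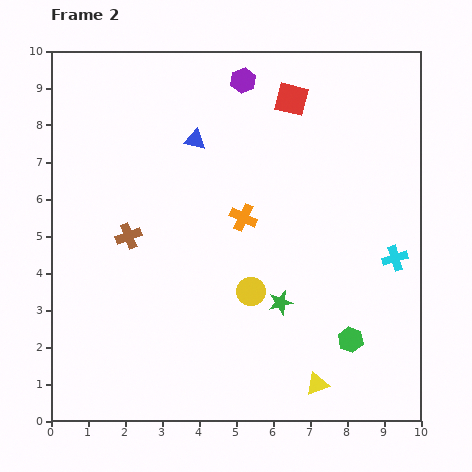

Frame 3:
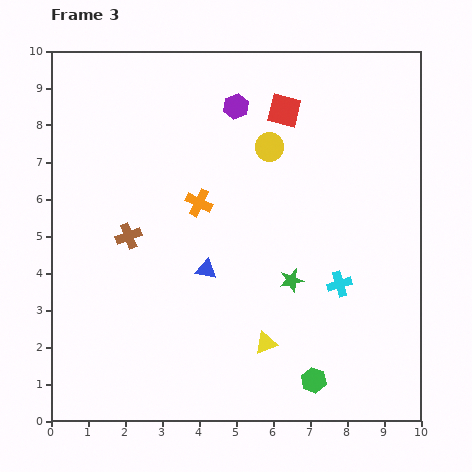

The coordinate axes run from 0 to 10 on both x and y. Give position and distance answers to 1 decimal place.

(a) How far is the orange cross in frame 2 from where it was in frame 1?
1.3

The orange cross moved from (6.4, 5.1) to (5.2, 5.5), a distance of √(1.2² + 0.4²) ≈ 1.3.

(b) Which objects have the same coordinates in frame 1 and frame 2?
the brown cross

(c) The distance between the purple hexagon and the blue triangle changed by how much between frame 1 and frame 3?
-0.3

Distance in frame 1: 4.8. Distance in frame 3: 4.5.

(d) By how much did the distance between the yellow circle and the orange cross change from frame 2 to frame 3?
+0.4

Distance in frame 2: 2.0. Distance in frame 3: 2.4.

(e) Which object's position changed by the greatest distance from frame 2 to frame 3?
the yellow circle

(moved 3.9; next 3.5)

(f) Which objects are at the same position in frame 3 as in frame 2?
the brown cross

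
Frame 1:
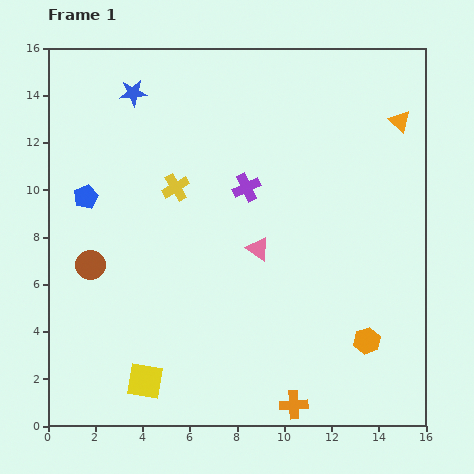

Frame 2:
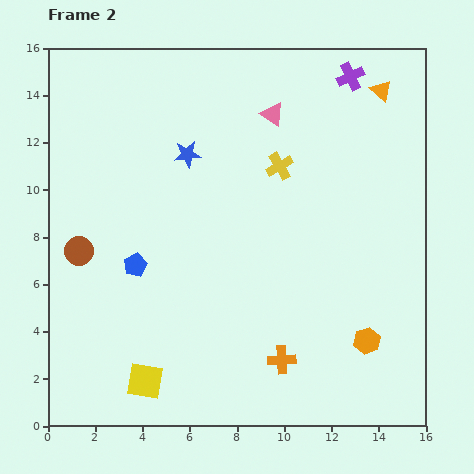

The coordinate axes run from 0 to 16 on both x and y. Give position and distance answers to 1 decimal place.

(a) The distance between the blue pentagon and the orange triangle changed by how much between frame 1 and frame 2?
-0.9

Distance in frame 1: 13.7. Distance in frame 2: 12.8.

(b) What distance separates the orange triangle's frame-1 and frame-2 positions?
1.5

The orange triangle moved from (14.9, 12.9) to (14.1, 14.2), a distance of √(0.8² + 1.3²) ≈ 1.5.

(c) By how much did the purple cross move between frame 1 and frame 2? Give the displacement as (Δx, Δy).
(4.4, 4.7)

The purple cross was at (8.4, 10.1) in frame 1 and (12.8, 14.8) in frame 2.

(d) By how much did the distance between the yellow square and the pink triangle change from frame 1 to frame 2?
+5.1

Distance in frame 1: 7.4. Distance in frame 2: 12.5.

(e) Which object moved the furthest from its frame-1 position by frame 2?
the purple cross

(moved 6.4; next 5.7)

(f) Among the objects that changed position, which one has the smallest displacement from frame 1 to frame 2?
the brown circle

(moved 0.8)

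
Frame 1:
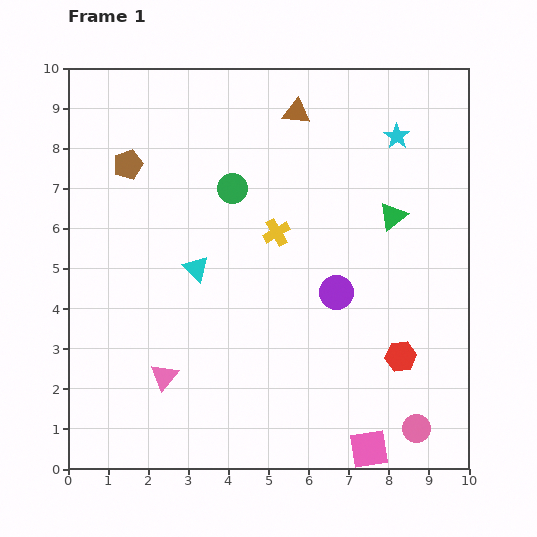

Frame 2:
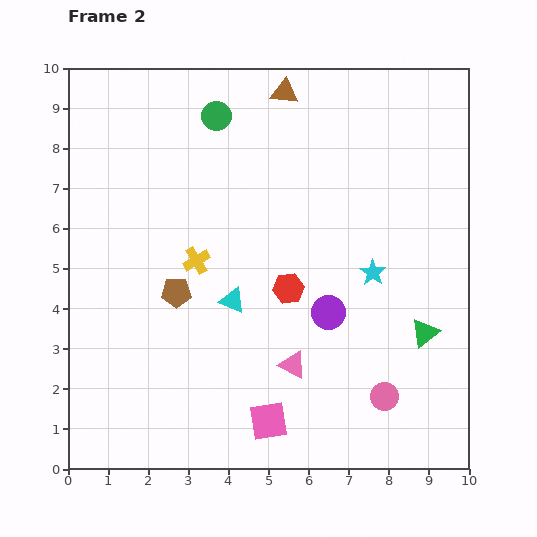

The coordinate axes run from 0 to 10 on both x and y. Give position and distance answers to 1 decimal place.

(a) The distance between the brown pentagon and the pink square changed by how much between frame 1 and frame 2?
-5.4

Distance in frame 1: 9.3. Distance in frame 2: 3.9.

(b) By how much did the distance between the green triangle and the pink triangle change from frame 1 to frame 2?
-3.6

Distance in frame 1: 7.0. Distance in frame 2: 3.4.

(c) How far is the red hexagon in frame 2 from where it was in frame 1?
3.3

The red hexagon moved from (8.3, 2.8) to (5.5, 4.5), a distance of √(2.8² + 1.7²) ≈ 3.3.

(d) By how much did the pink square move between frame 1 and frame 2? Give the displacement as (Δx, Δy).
(-2.5, 0.7)

The pink square was at (7.5, 0.5) in frame 1 and (5.0, 1.2) in frame 2.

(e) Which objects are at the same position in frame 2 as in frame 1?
none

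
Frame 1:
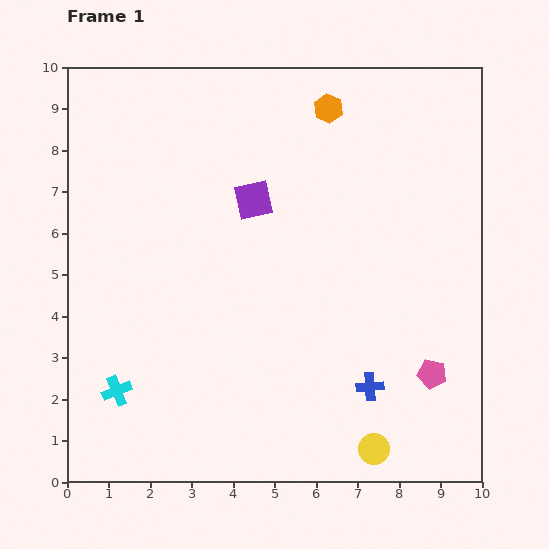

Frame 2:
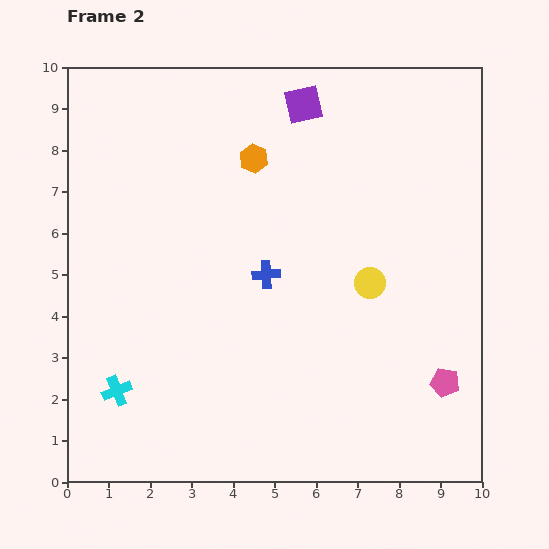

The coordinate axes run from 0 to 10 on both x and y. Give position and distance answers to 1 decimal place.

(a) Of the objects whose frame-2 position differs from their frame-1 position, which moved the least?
the pink pentagon

(moved 0.4)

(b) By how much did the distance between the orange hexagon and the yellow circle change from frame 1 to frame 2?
-4.2

Distance in frame 1: 8.3. Distance in frame 2: 4.1.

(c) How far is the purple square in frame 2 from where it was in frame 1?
2.6

The purple square moved from (4.5, 6.8) to (5.7, 9.1), a distance of √(1.2² + 2.3²) ≈ 2.6.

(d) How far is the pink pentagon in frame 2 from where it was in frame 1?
0.4

The pink pentagon moved from (8.8, 2.6) to (9.1, 2.4), a distance of √(0.3² + 0.2²) ≈ 0.4.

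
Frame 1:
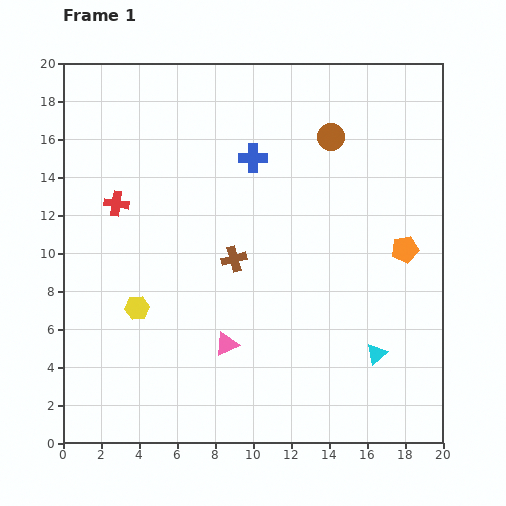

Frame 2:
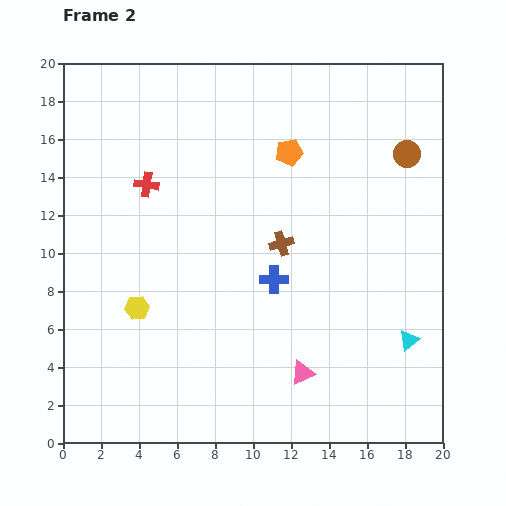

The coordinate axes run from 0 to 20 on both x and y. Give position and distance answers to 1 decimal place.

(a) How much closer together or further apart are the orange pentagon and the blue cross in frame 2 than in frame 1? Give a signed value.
-2.6

Distance in frame 1: 9.3. Distance in frame 2: 6.7.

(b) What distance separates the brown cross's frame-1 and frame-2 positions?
2.6

The brown cross moved from (9.0, 9.7) to (11.5, 10.5), a distance of √(2.5² + 0.8²) ≈ 2.6.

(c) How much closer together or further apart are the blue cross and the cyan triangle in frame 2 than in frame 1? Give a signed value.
-4.4

Distance in frame 1: 12.2. Distance in frame 2: 7.8.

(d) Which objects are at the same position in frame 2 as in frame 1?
the yellow hexagon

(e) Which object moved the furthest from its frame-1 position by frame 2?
the orange pentagon

(moved 8.0; next 6.5)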